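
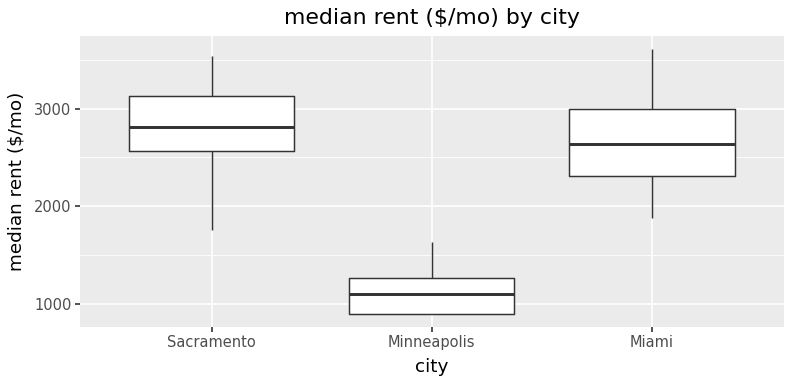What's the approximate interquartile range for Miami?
Q3 ≈ 3000, Q1 ≈ 2400; IQR ≈ 600.

≈ 600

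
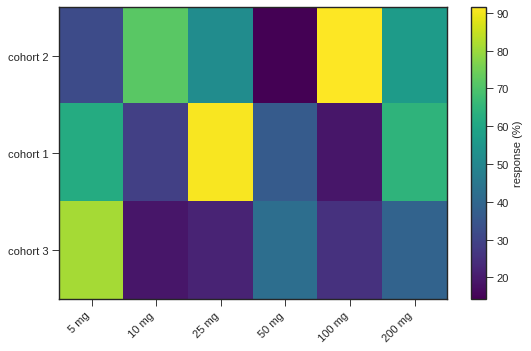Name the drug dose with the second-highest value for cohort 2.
10 mg

Top 3 for cohort 2: 100 mg ≈ 90, 10 mg ≈ 70, 200 mg ≈ 60.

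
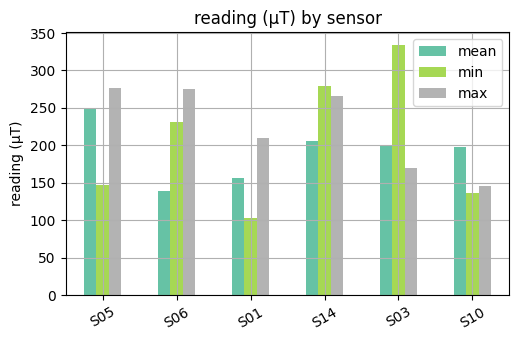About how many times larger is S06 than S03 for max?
S06 ≈ 250, S03 ≈ 150; 250/150 ≈ 1.67.

≈ 1.67×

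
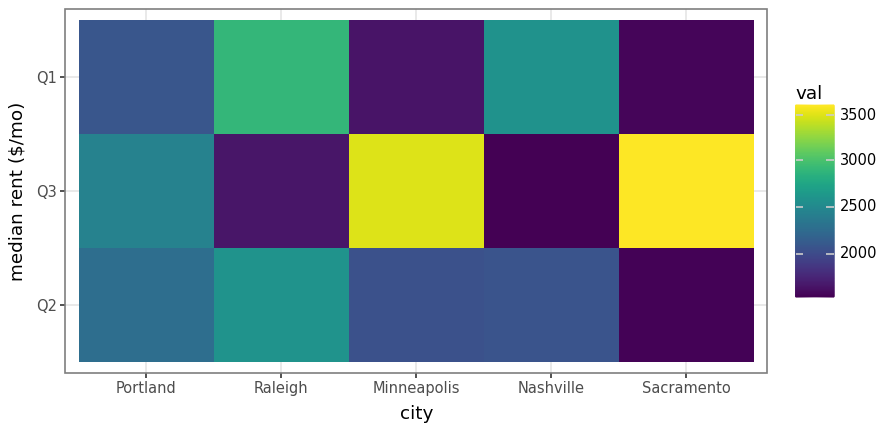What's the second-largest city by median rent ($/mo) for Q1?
Top 3 for Q1: Raleigh ≈ 2800, Nashville ≈ 2600, Portland ≈ 2000.

Nashville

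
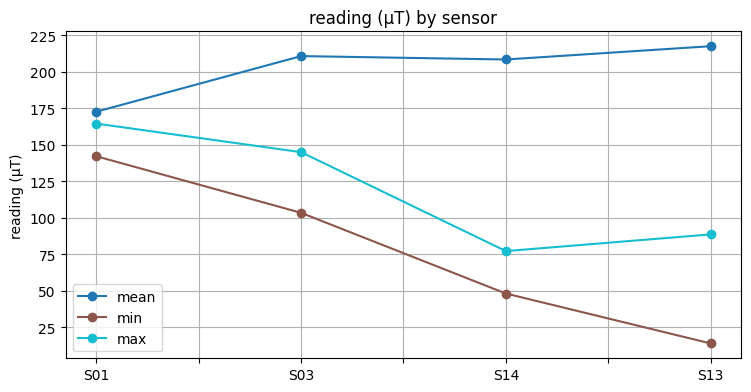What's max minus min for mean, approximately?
≈ 40

Max S13 ≈ 220, min S01 ≈ 180; range ≈ 40.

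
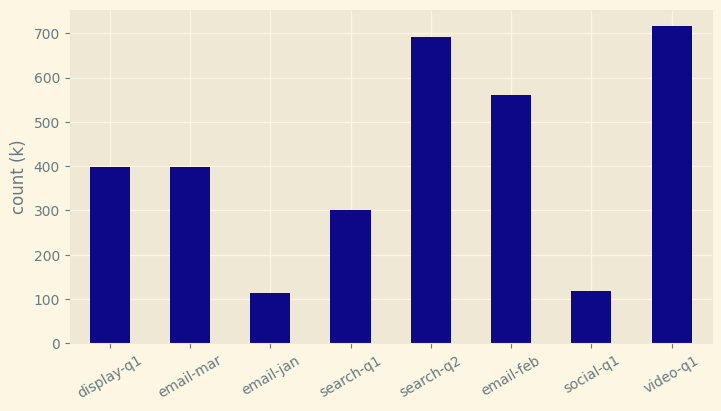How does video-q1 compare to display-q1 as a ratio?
video-q1 ≈ 700, display-q1 ≈ 400; 700/400 ≈ 1.75.

≈ 1.75×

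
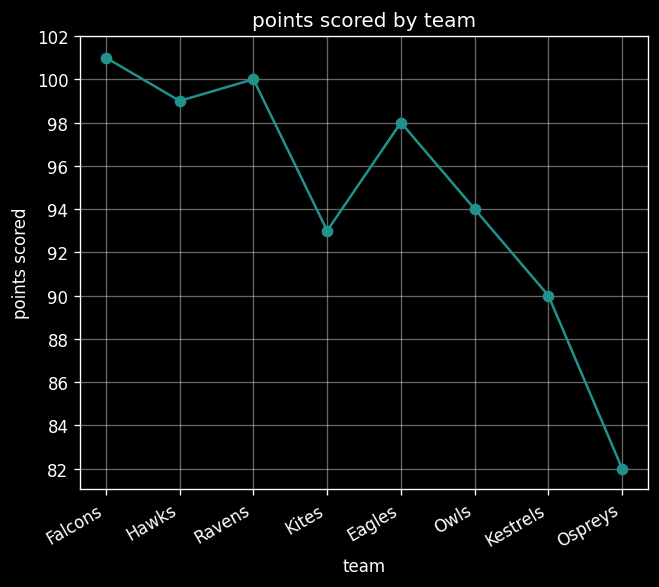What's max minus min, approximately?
≈ 18

Max Falcons ≈ 100, min Ospreys ≈ 82; range ≈ 18.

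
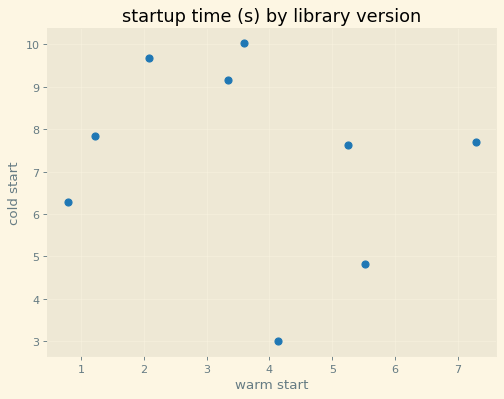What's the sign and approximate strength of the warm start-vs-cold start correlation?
no clear correlation

Points are roughly uncorrelated; weak (|r| ≈ 0.2).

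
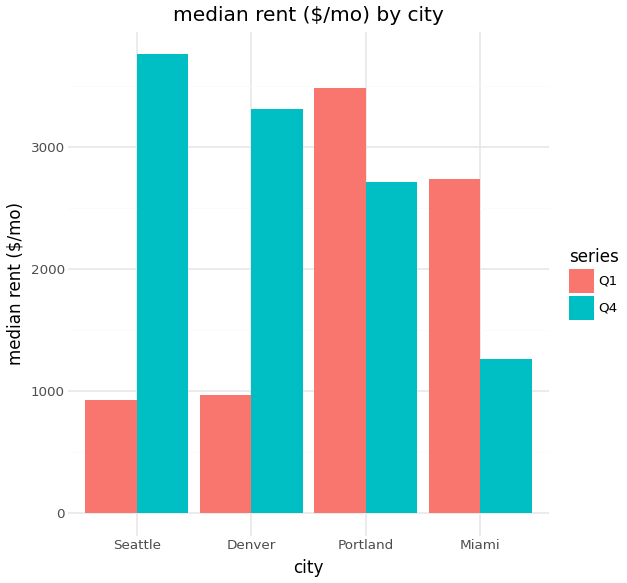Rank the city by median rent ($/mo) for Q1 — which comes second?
Top 3 for Q1: Portland ≈ 3500, Miami ≈ 2500, Denver ≈ 1000.

Miami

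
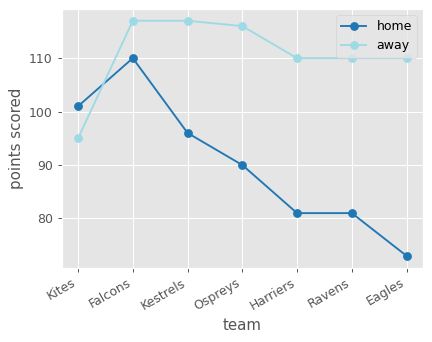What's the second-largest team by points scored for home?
Top 3 for home: Falcons ≈ 110, Kites ≈ 100, Kestrels ≈ 95.

Kites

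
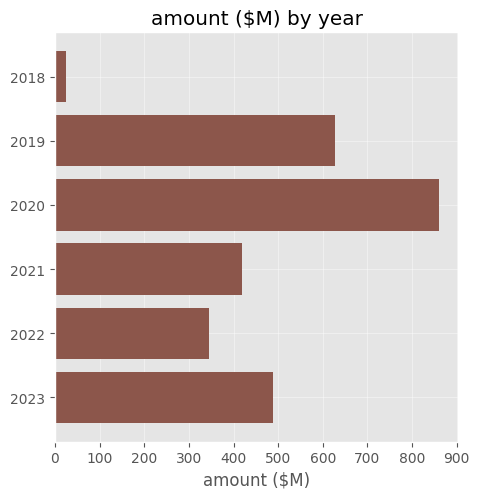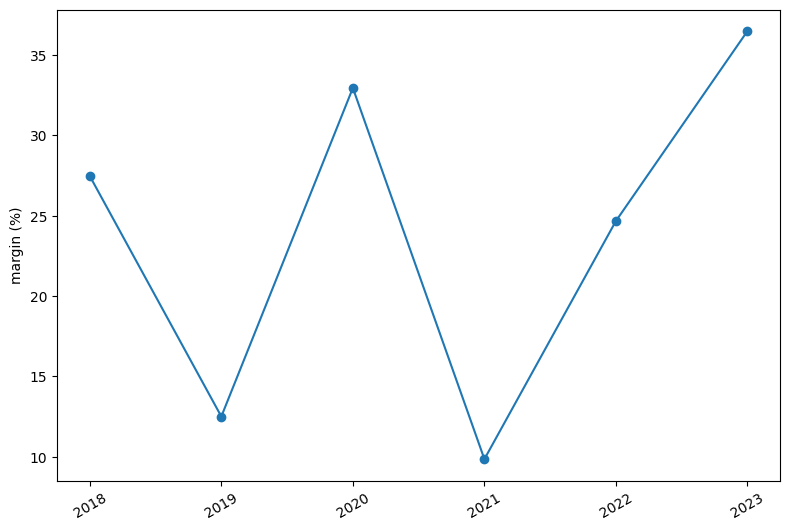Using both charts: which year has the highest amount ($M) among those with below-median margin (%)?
2019

Chart 2 median margin (%) ≈ 25; below-median years: 2019, 2021, 2022. Among those, 2019 has the highest amount ($M) (≈ 600).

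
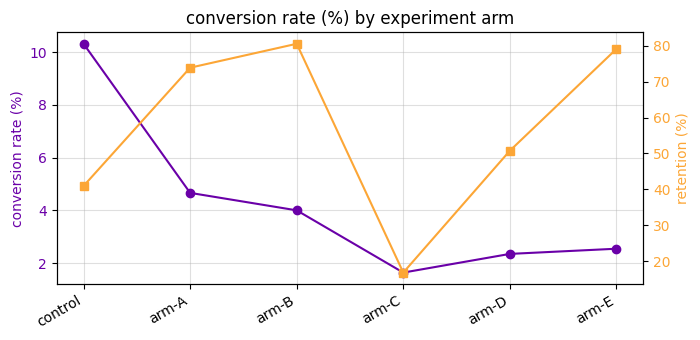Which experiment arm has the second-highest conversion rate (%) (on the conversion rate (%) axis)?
arm-A

Top 3 (on the conversion rate (%) axis): control ≈ 10, arm-A ≈ 5, arm-B ≈ 4.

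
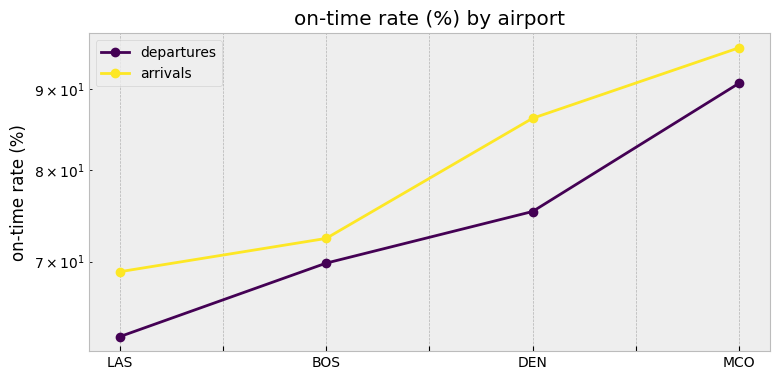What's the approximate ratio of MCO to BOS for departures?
≈ 1.29×

MCO ≈ 90, BOS ≈ 70; 90/70 ≈ 1.29.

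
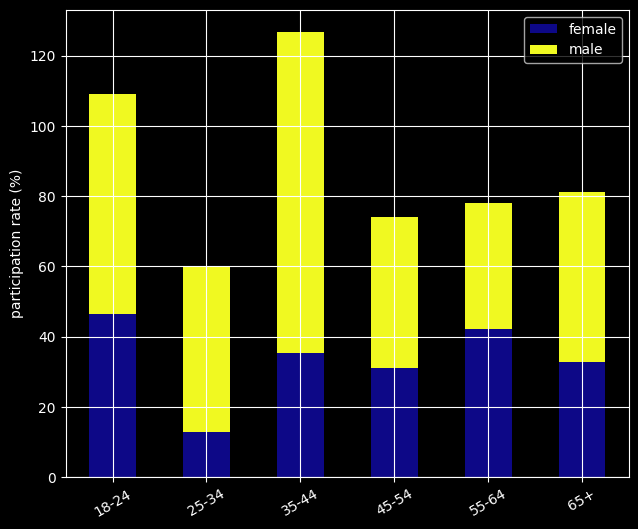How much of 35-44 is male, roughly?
male top ≈ 120, bottom ≈ 40; segment ≈ 80.

≈ 80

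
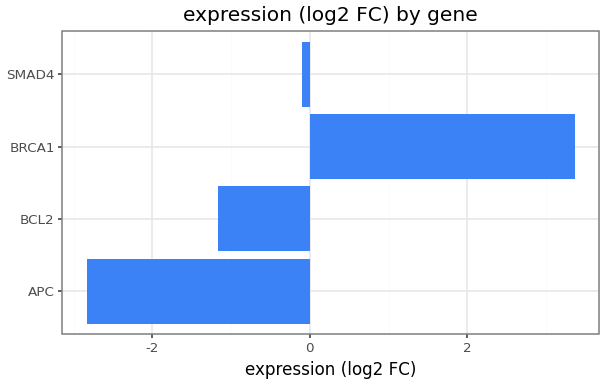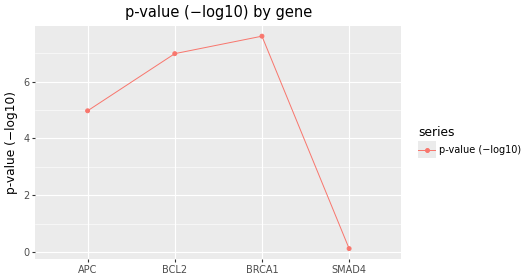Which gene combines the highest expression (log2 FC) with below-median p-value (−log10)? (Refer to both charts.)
Chart 2 median p-value (−log10) ≈ 6; below-median genes: APC, SMAD4. Among those, SMAD4 has the highest expression (log2 FC) (≈ 0).

SMAD4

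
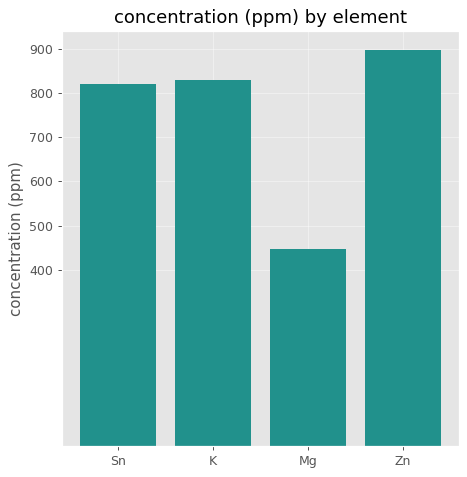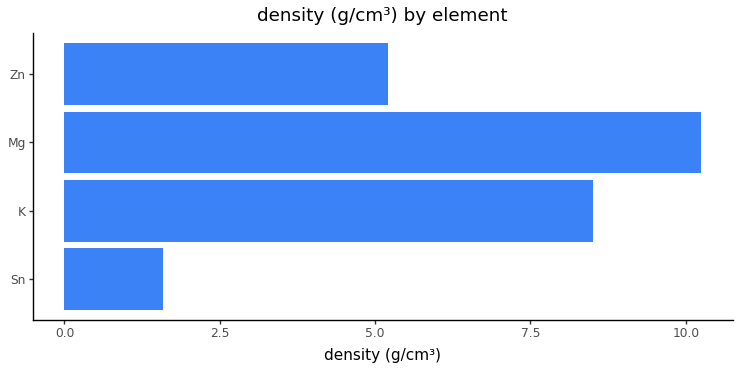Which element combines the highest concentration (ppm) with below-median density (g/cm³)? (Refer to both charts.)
Chart 2 median density (g/cm³) ≈ 7; below-median elements: Sn, Zn. Among those, Zn has the highest concentration (ppm) (≈ 900).

Zn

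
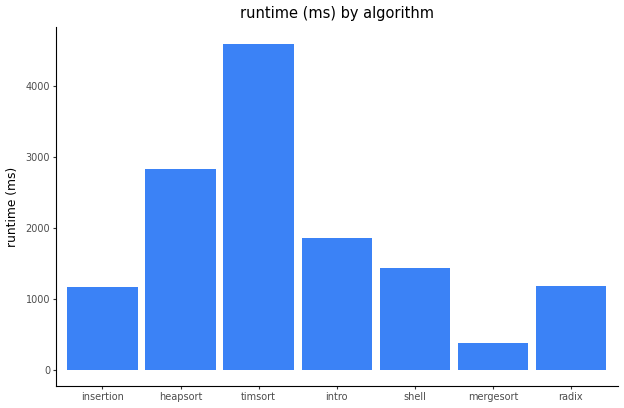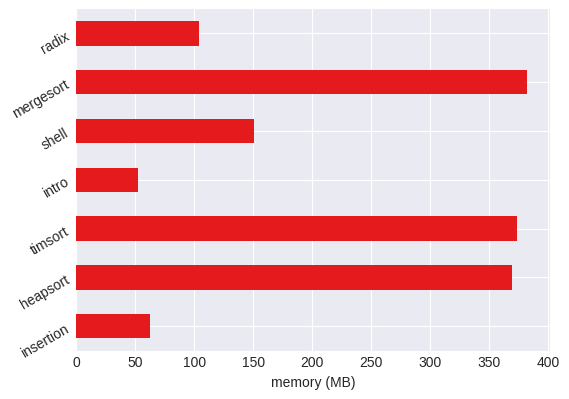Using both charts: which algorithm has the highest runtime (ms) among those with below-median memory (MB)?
intro

Chart 2 median memory (MB) ≈ 150; below-median algorithms: insertion, intro, radix. Among those, intro has the highest runtime (ms) (≈ 2000).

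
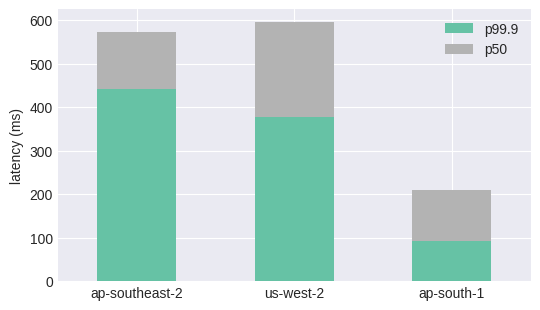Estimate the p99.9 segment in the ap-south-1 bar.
p99.9 top ≈ 100, bottom ≈ 0; segment ≈ 100.

≈ 100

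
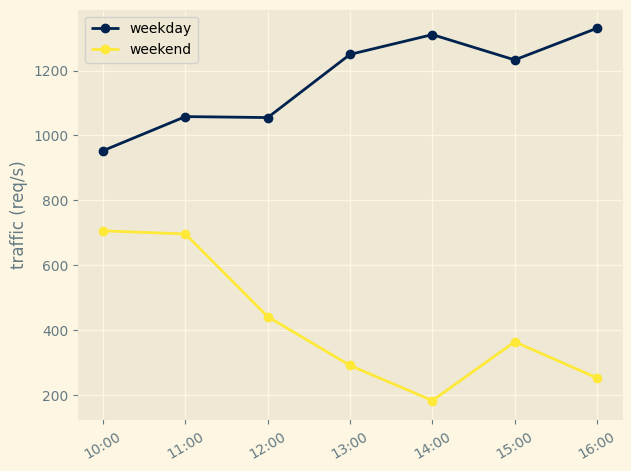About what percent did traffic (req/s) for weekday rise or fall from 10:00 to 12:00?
≈ +10%

10:00 ≈ 1000, 12:00 ≈ 1100; (1100 − 1000) / 1000 ≈ +10%.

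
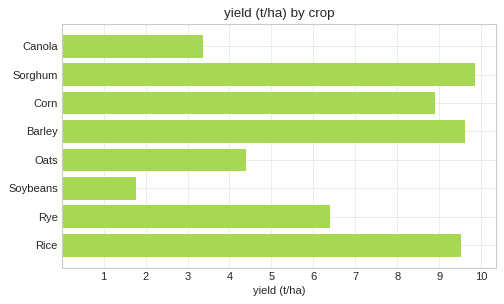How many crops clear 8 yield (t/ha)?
Above 8: Sorghum, Corn, Barley, Rice.

4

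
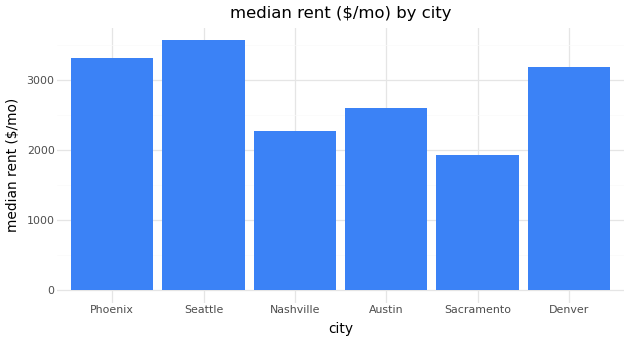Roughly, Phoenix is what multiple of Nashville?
≈ 1.4×

Phoenix ≈ 3500, Nashville ≈ 2500; 3500/2500 ≈ 1.4.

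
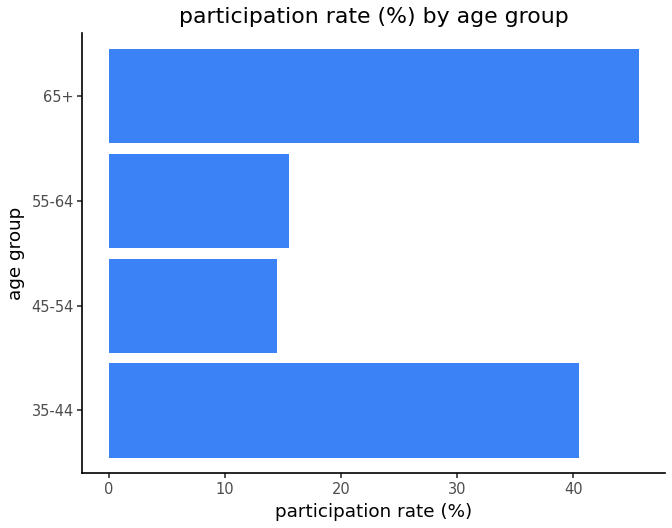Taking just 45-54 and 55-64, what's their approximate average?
≈ 15

(15 + 15) / 2 ≈ 15.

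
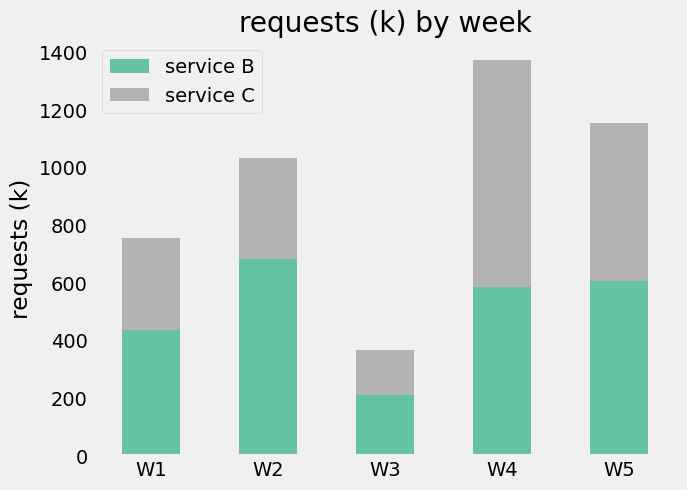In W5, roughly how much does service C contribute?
service C top ≈ 1200, bottom ≈ 600; segment ≈ 600.

≈ 600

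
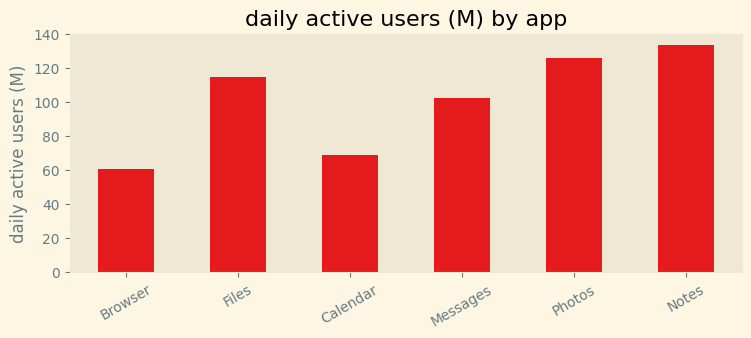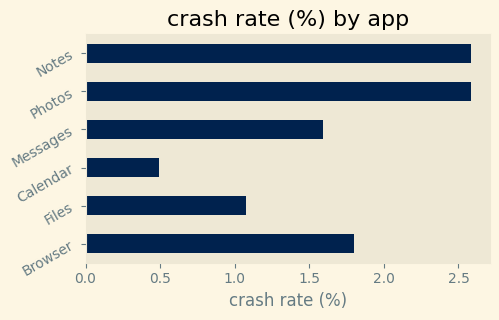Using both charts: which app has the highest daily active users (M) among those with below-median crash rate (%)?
Chart 2 median crash rate (%) ≈ 1.5; below-median apps: Files, Calendar, Messages. Among those, Files has the highest daily active users (M) (≈ 120).

Files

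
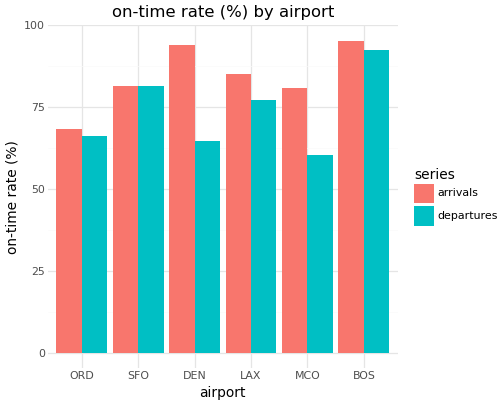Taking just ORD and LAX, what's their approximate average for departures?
(70 + 80) / 2 ≈ 75.

≈ 75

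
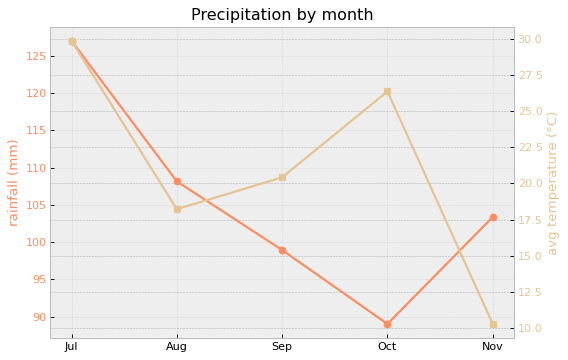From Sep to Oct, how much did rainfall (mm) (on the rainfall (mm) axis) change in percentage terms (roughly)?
Sep ≈ 100, Oct ≈ 90; (90 − 100) / 100 ≈ -10%.

≈ -10%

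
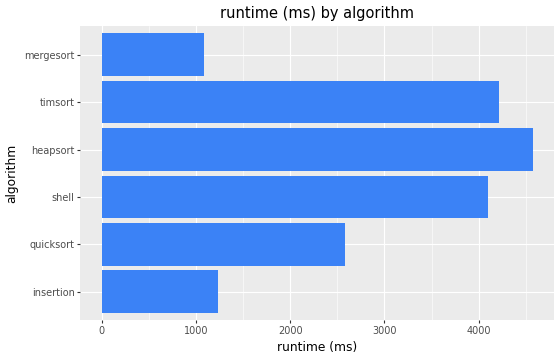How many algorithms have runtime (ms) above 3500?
Above 3500: shell, heapsort, timsort.

3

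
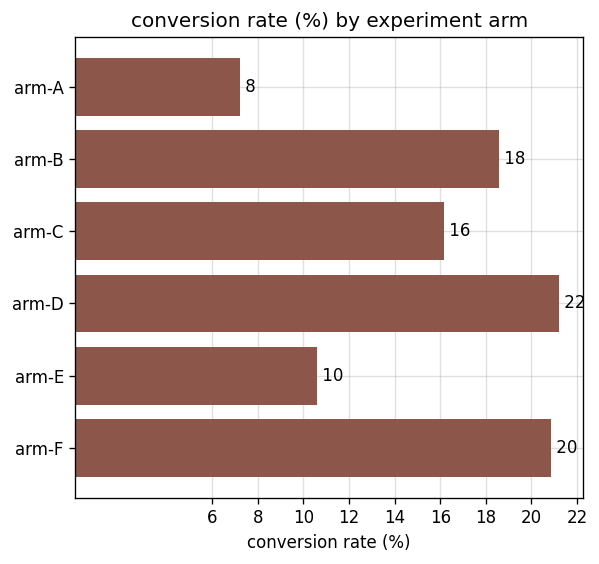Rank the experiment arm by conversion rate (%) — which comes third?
arm-B

Top 4: arm-D ≈ 22, arm-F ≈ 20, arm-B ≈ 18, arm-C ≈ 16.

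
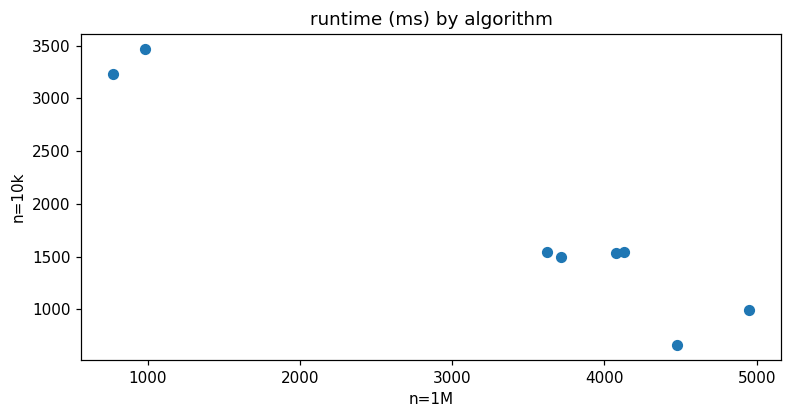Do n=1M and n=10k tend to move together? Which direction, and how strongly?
negative, strong

Points are negatively correlated; strong (|r| ≈ 1.0).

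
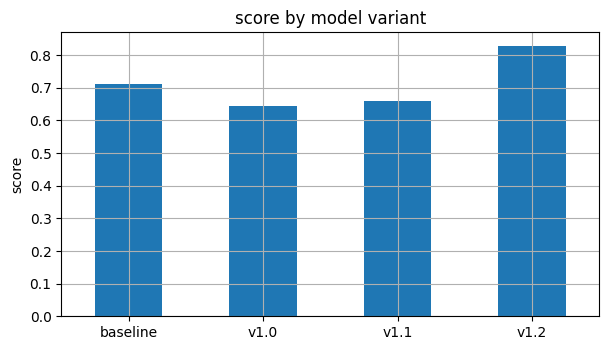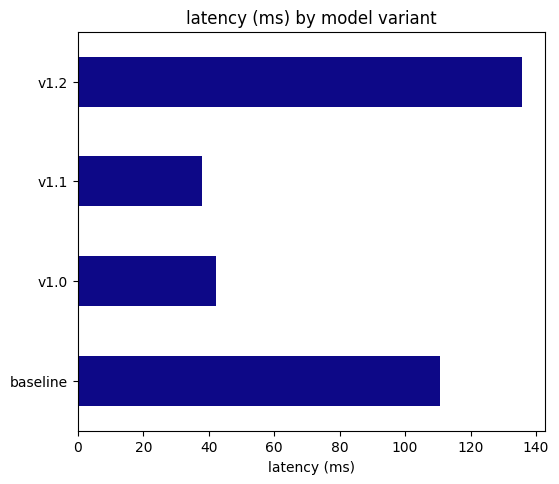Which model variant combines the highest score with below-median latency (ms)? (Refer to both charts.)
Chart 2 median latency (ms) ≈ 80; below-median model variants: v1.0, v1.1. Among those, v1.1 has the highest score (≈ 0.7).

v1.1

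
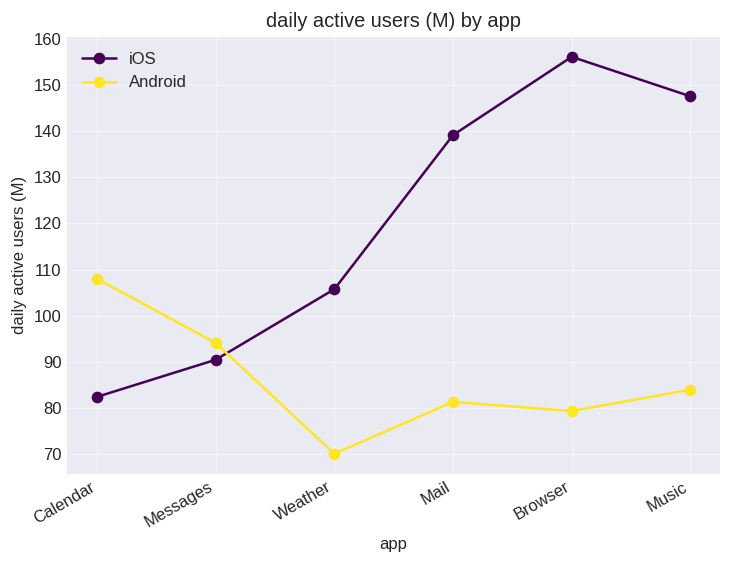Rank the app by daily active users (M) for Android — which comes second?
Messages

Top 3 for Android: Calendar ≈ 110, Messages ≈ 90, Music ≈ 80.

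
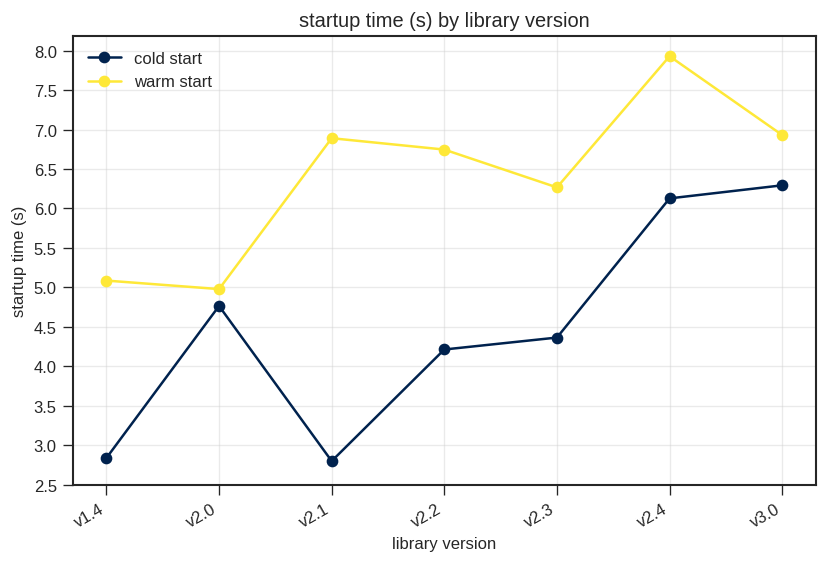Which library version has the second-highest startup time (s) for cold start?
Top 3 for cold start: v3.0 ≈ 6.5, v2.4 ≈ 6.0, v2.0 ≈ 5.0.

v2.4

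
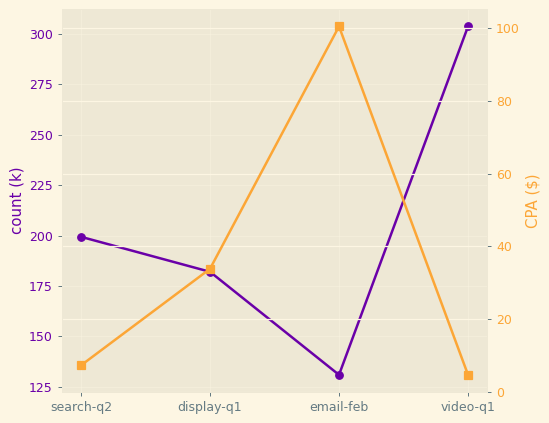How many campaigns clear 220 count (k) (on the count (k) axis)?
Above 220: video-q1.

1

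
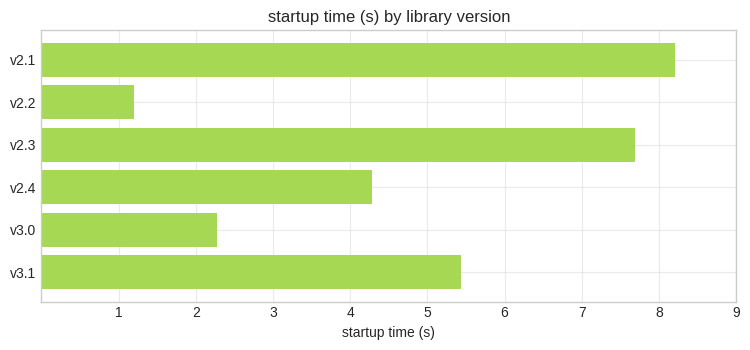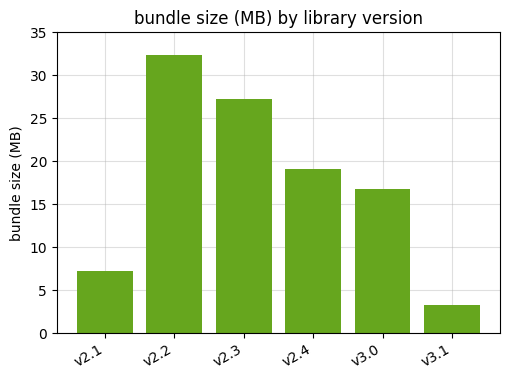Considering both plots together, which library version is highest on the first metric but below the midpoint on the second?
Chart 2 median bundle size (MB) ≈ 20; below-median library versions: v2.1, v3.0, v3.1. Among those, v2.1 has the highest startup time (s) (≈ 8).

v2.1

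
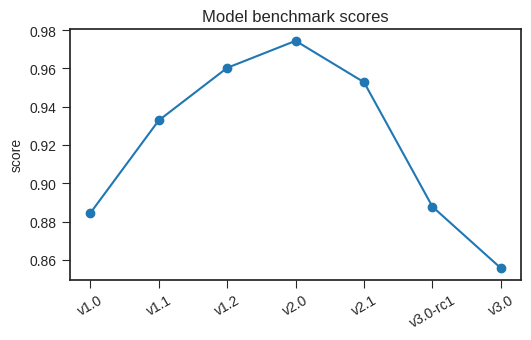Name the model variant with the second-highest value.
Top 3: v2.0 ≈ 0.97, v1.2 ≈ 0.96, v2.1 ≈ 0.95.

v1.2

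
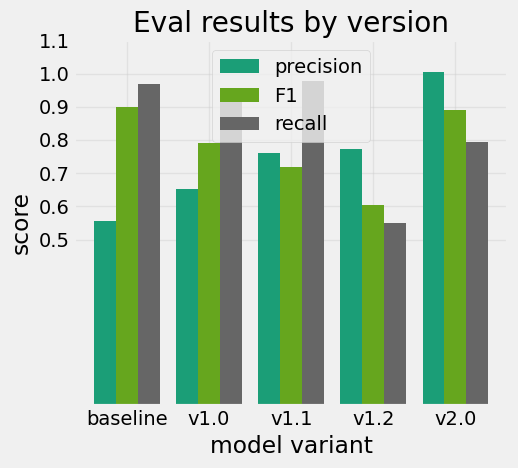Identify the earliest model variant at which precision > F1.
v1.1

v1.0: precision ≈ 0.7 vs F1 ≈ 0.8 (not yet); v1.1: precision ≈ 0.8 vs F1 ≈ 0.7 (first crossover).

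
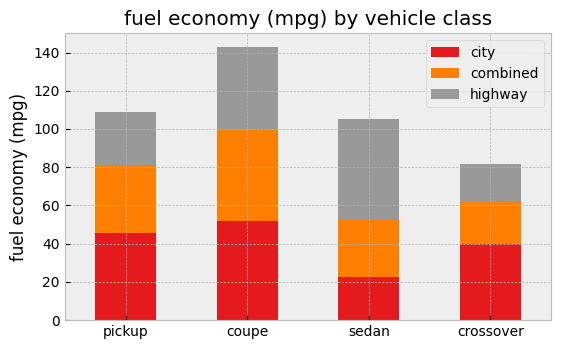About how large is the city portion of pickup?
city top ≈ 40, bottom ≈ 0; segment ≈ 40.

≈ 40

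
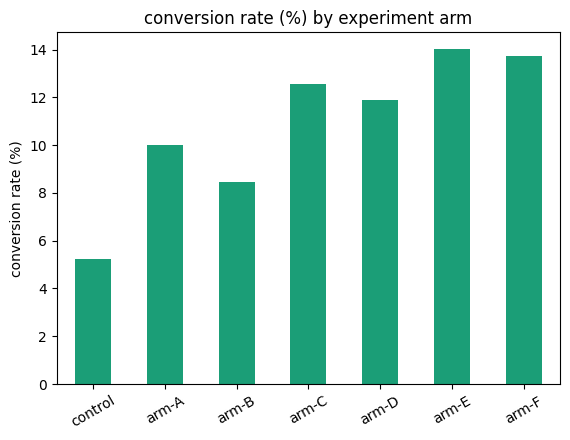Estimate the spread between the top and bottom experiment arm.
≈ 8

Max arm-E ≈ 14, min control ≈ 6; range ≈ 8.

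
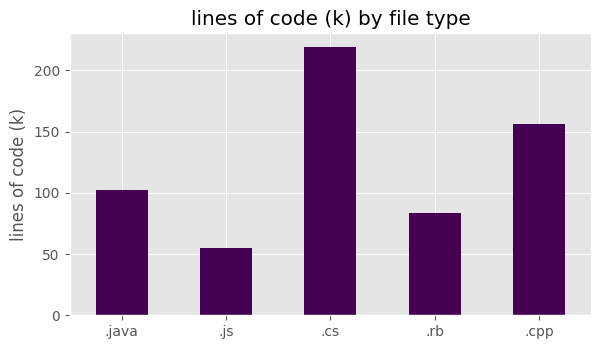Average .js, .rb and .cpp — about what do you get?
(60 + 80 + 160) / 3 ≈ 100.

≈ 100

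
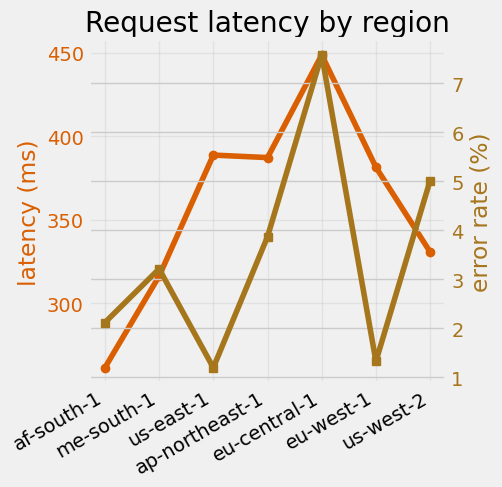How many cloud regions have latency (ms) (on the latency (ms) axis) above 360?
Above 360: us-east-1, ap-northeast-1, eu-central-1, eu-west-1.

4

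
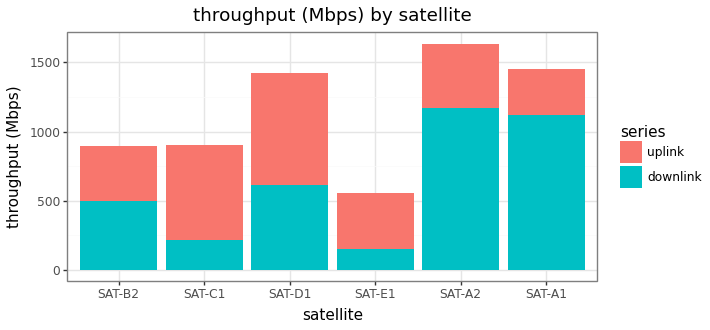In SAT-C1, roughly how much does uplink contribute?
≈ 800

uplink top ≈ 1000, bottom ≈ 200; segment ≈ 800.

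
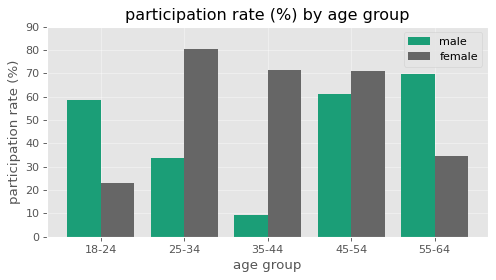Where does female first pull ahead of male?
18-24: female ≈ 20 vs male ≈ 60 (not yet); 25-34: female ≈ 80 vs male ≈ 30 (first crossover).

25-34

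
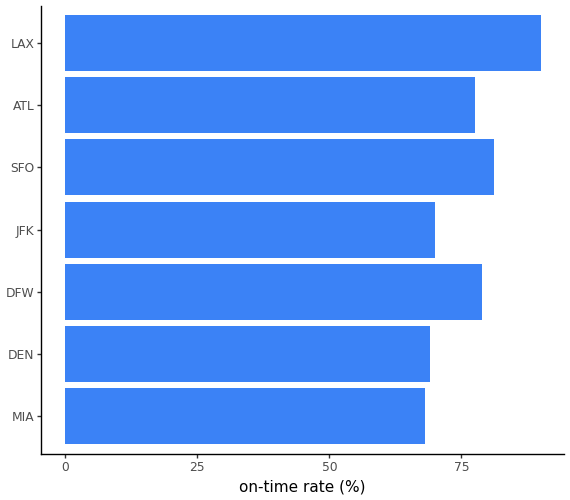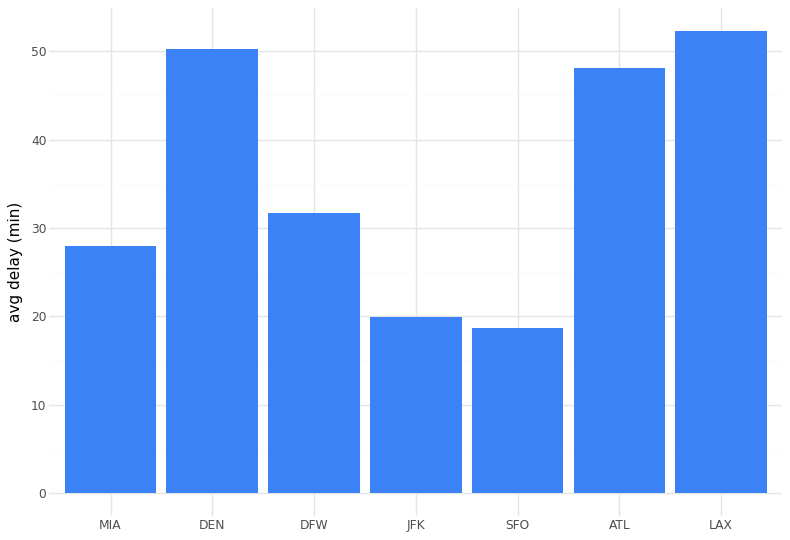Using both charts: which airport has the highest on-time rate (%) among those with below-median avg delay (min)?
SFO

Chart 2 median avg delay (min) ≈ 30; below-median airports: MIA, JFK, SFO. Among those, SFO has the highest on-time rate (%) (≈ 80).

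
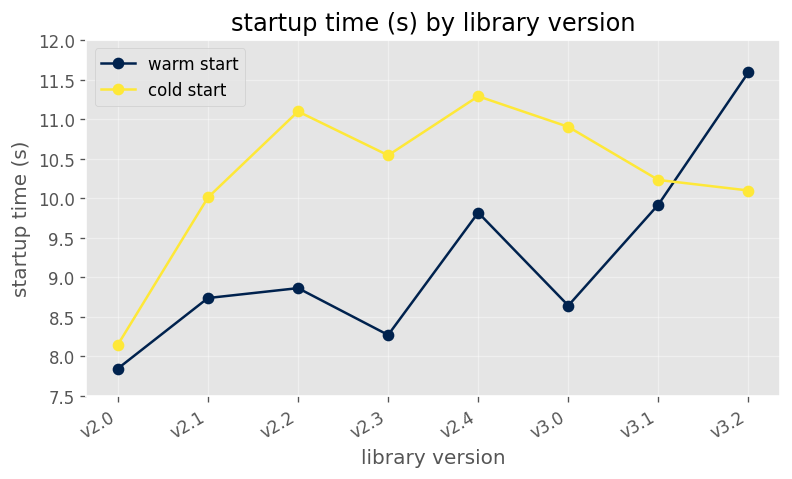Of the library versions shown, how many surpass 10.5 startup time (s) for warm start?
Above 10.5: v3.2.

1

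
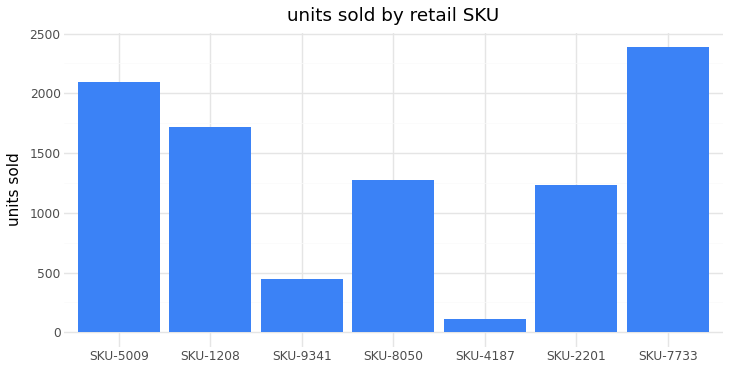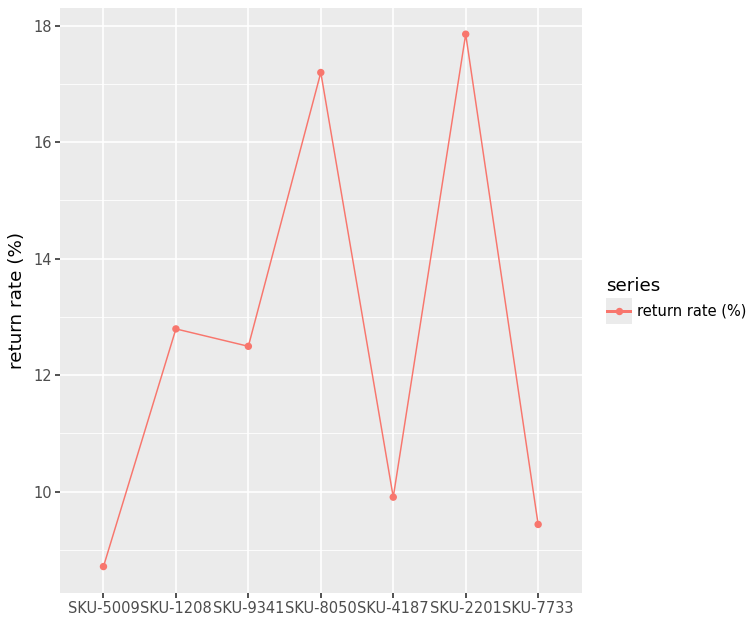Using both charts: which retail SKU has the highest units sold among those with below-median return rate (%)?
Chart 2 median return rate (%) ≈ 12; below-median retail SKUs: SKU-5009, SKU-4187, SKU-7733. Among those, SKU-7733 has the highest units sold (≈ 2500).

SKU-7733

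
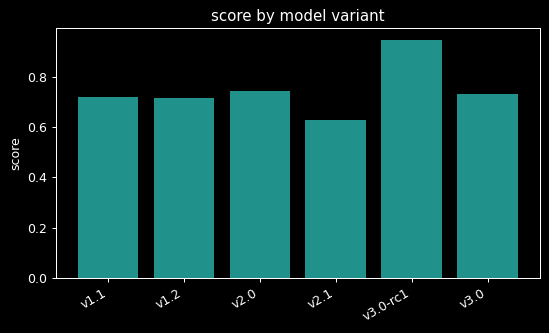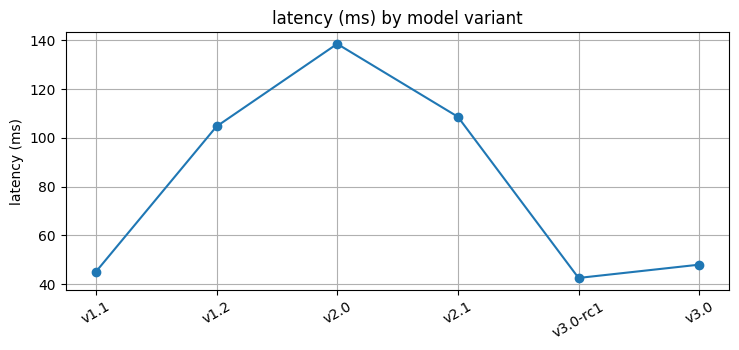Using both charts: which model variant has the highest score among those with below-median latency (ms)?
v3.0-rc1

Chart 2 median latency (ms) ≈ 80; below-median model variants: v1.1, v3.0-rc1, v3.0. Among those, v3.0-rc1 has the highest score (≈ 0.9).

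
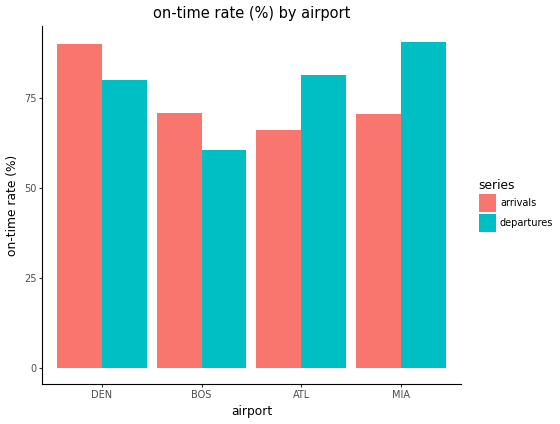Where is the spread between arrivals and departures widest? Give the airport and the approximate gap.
MIA: arrivals ≈ 70, departures ≈ 90 → gap ≈ 20. Next-largest (ATL) is only ≈ 10.

MIA, ≈ 20 %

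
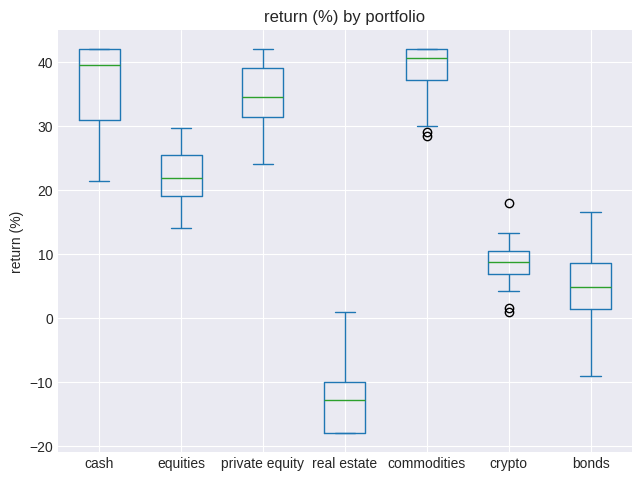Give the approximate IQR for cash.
≈ 10

Q3 ≈ 40, Q1 ≈ 30; IQR ≈ 10.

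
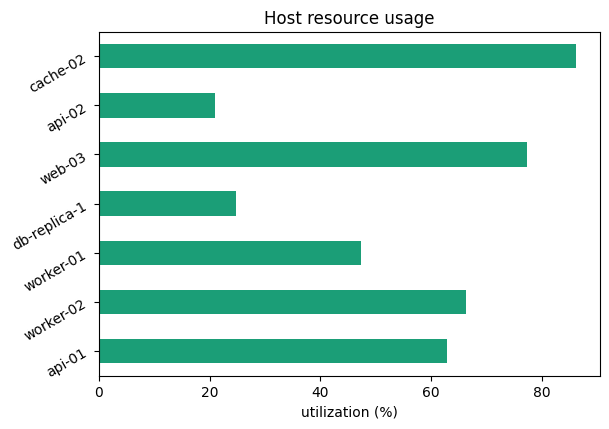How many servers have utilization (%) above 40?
Above 40: api-01, worker-02, worker-01, web-03, cache-02.

5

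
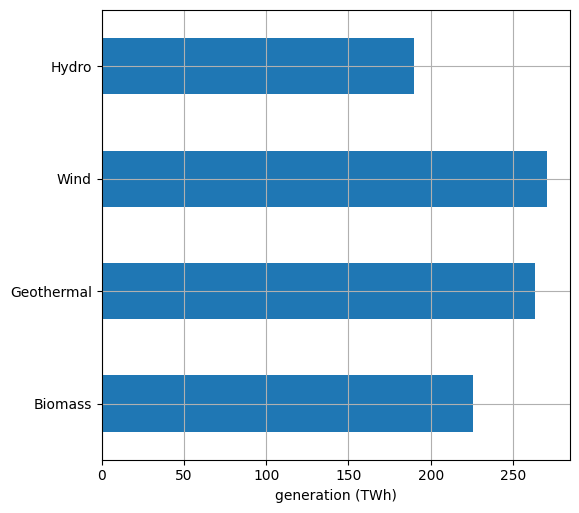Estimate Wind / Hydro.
≈ 1.38×

Wind ≈ 275, Hydro ≈ 200; 275/200 ≈ 1.38.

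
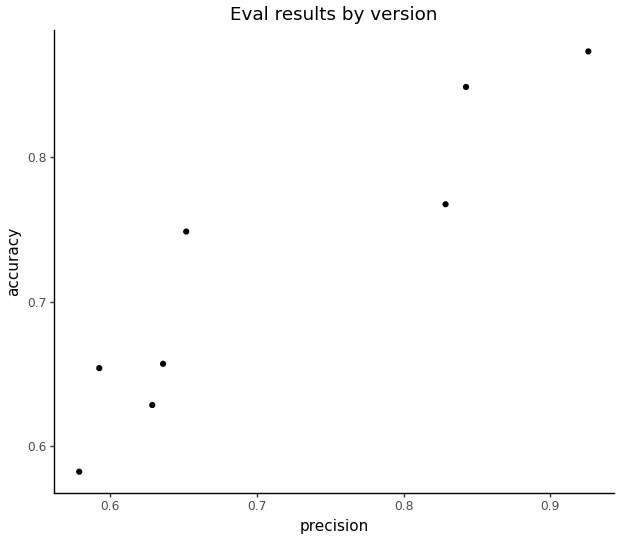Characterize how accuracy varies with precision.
Points are positively correlated; strong (|r| ≈ 0.9).

positive, strong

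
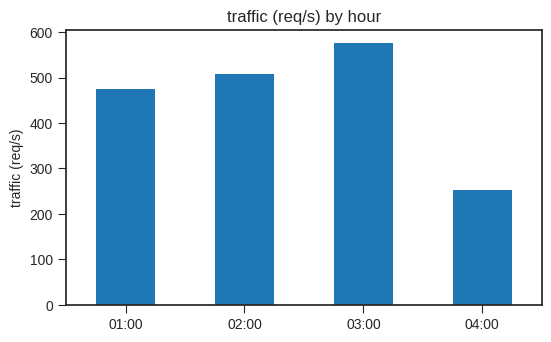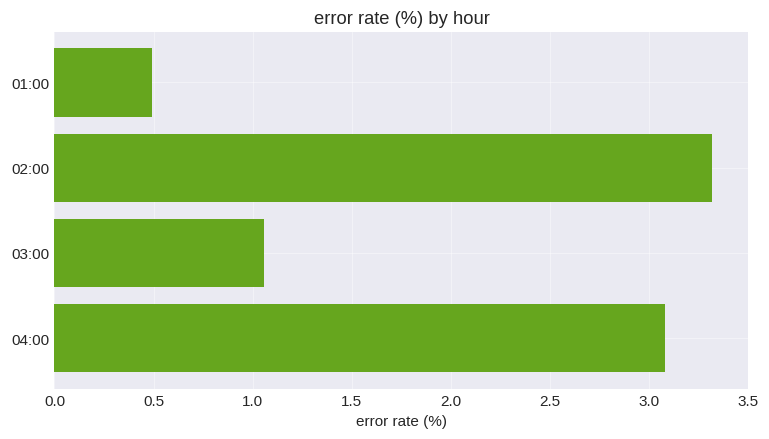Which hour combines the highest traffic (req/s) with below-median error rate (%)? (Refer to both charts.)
03:00

Chart 2 median error rate (%) ≈ 2; below-median hours: 01:00, 03:00. Among those, 03:00 has the highest traffic (req/s) (≈ 600).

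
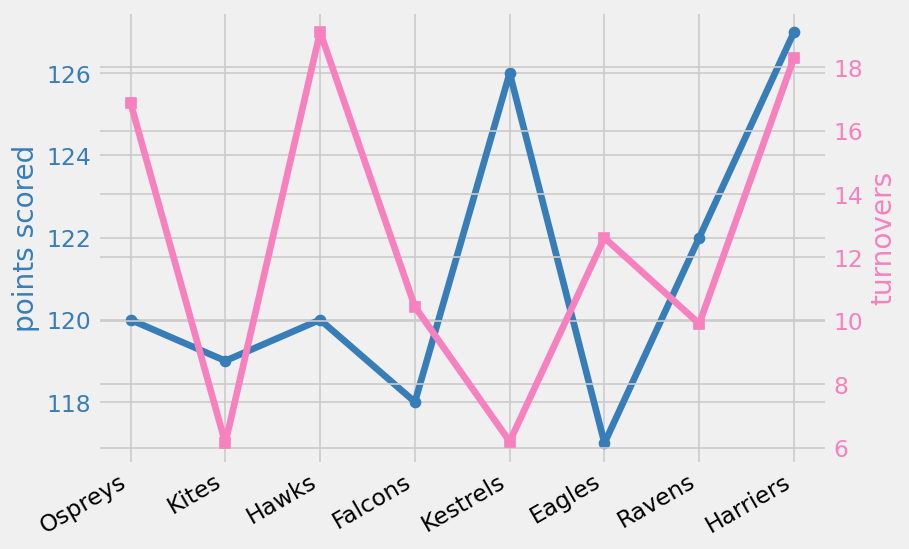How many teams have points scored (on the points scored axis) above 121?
Above 121: Kestrels, Ravens, Harriers.

3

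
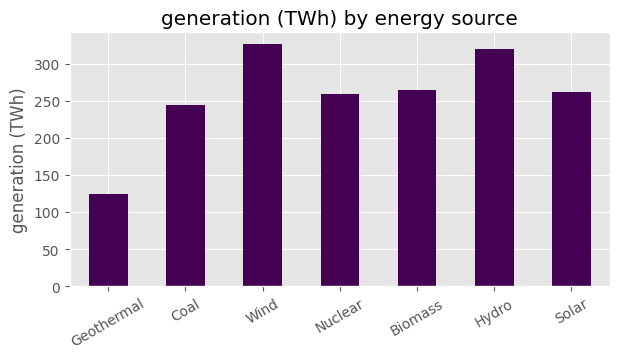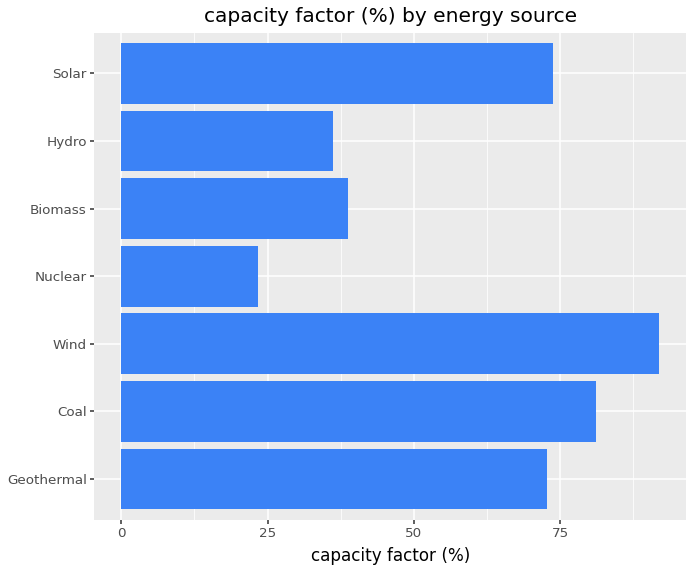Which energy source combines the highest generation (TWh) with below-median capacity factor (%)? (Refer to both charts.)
Hydro

Chart 2 median capacity factor (%) ≈ 70; below-median energy sources: Nuclear, Biomass, Hydro. Among those, Hydro has the highest generation (TWh) (≈ 300).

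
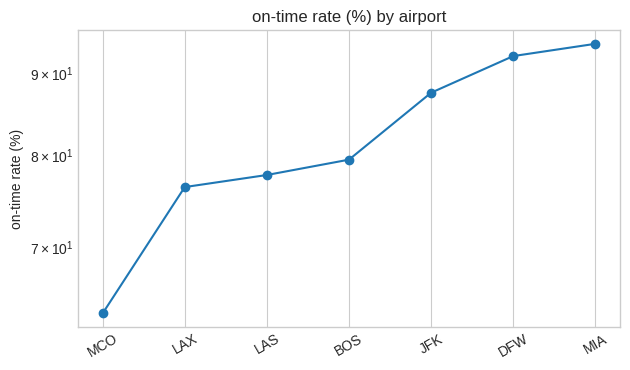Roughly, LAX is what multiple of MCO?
≈ 1.15×

LAX ≈ 75, MCO ≈ 65; 75/65 ≈ 1.15.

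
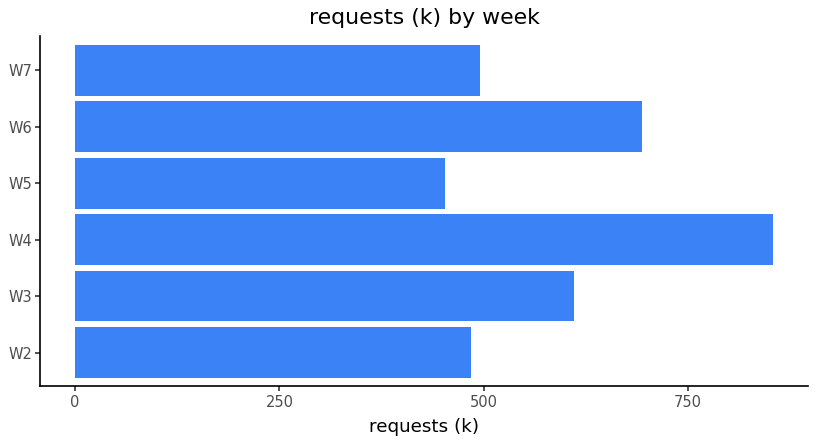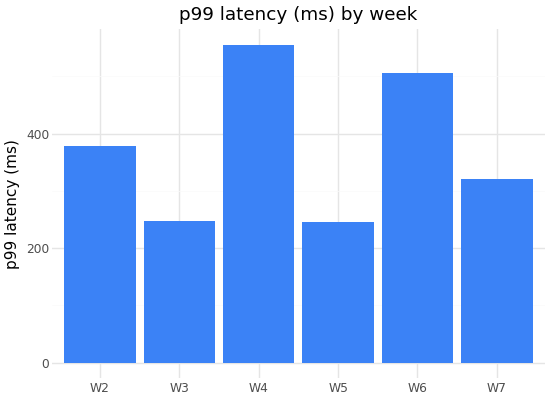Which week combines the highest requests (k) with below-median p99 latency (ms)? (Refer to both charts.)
Chart 2 median p99 latency (ms) ≈ 300; below-median weeks: W3, W5, W7. Among those, W3 has the highest requests (k) (≈ 600).

W3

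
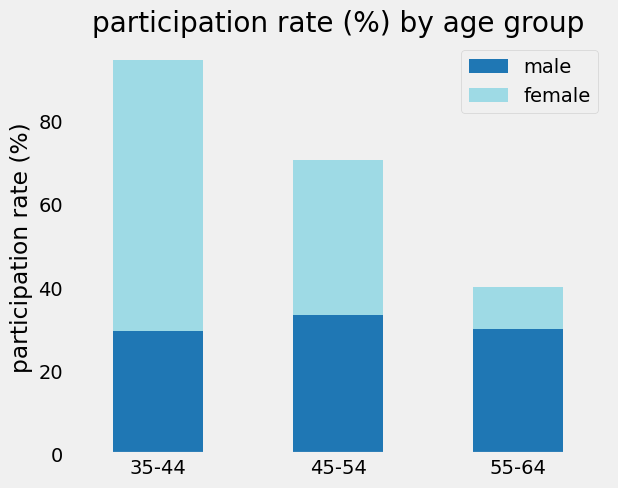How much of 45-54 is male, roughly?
≈ 30

male top ≈ 30, bottom ≈ 0; segment ≈ 30.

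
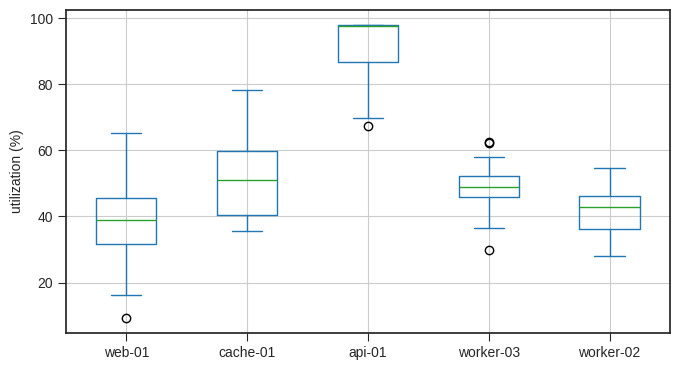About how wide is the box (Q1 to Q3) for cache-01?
≈ 20

Q3 ≈ 60, Q1 ≈ 40; IQR ≈ 20.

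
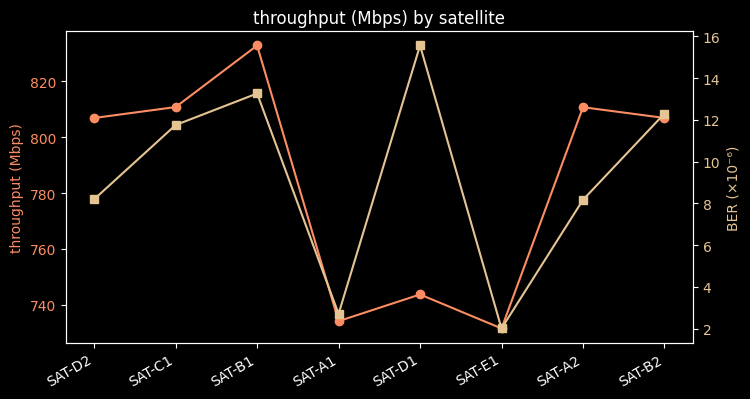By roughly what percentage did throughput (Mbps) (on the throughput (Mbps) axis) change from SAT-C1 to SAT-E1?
SAT-C1 ≈ 810, SAT-E1 ≈ 730; (730 − 810) / 810 ≈ -9.9%.

≈ -9.9%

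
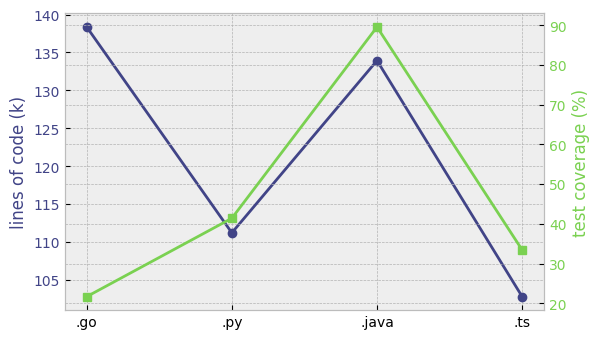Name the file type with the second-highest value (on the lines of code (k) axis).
.java

Top 3 (on the lines of code (k) axis): .go ≈ 140, .java ≈ 135, .py ≈ 110.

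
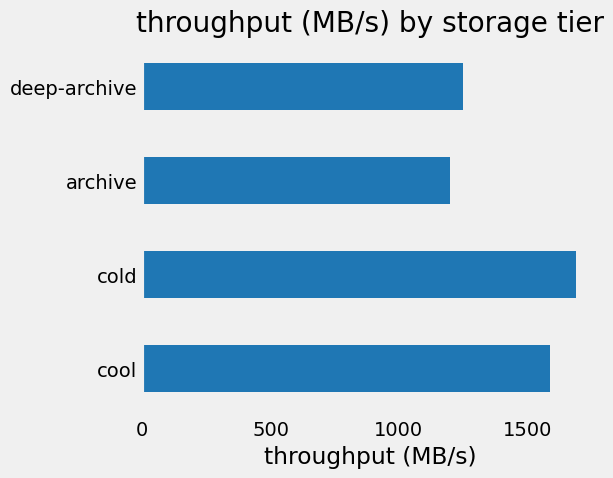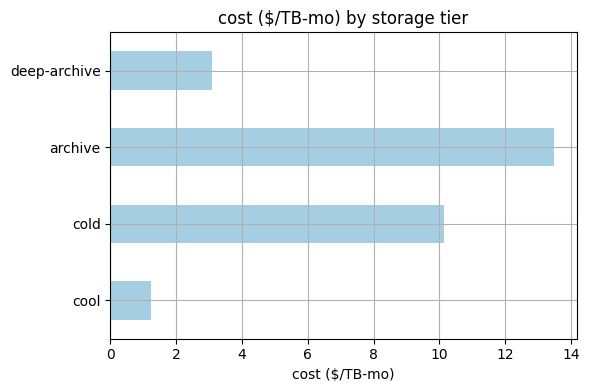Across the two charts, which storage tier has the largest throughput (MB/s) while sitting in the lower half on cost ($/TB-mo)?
Chart 2 median cost ($/TB-mo) ≈ 6; below-median storage tiers: cool, deep-archive. Among those, cool has the highest throughput (MB/s) (≈ 1600).

cool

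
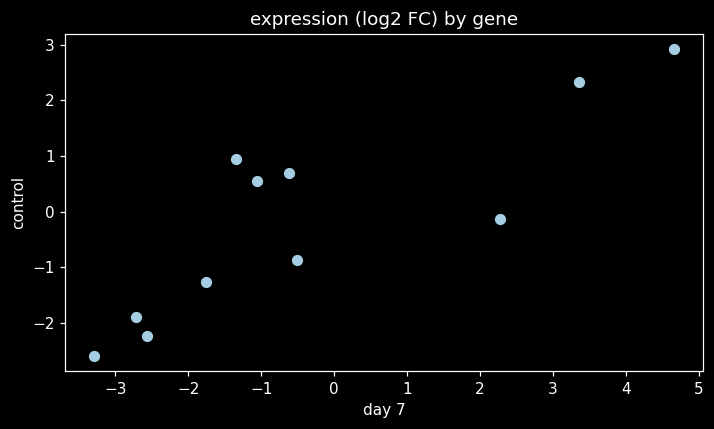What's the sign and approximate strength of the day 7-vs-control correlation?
Points are positively correlated; strong (|r| ≈ 0.8).

positive, strong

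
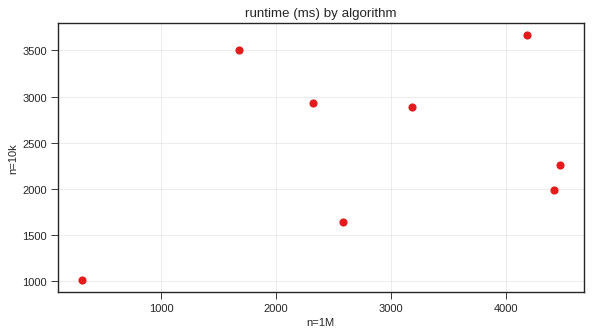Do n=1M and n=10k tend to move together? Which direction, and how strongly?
positive, weak

Points are positively correlated; weak (|r| ≈ 0.3).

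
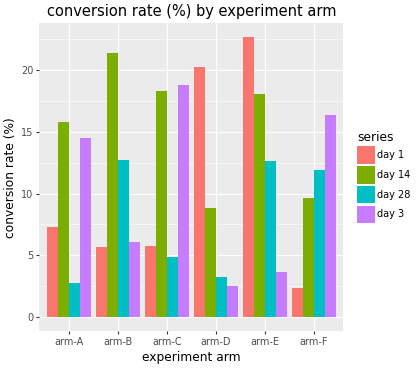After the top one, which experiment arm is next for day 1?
Top 3 for day 1: arm-E ≈ 22, arm-D ≈ 20, arm-A ≈ 8.

arm-D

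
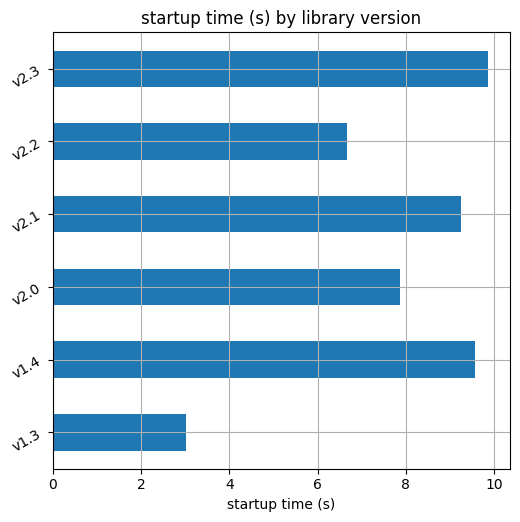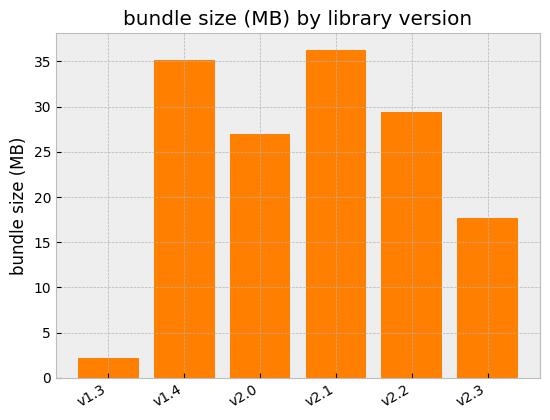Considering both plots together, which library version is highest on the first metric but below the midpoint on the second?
Chart 2 median bundle size (MB) ≈ 30; below-median library versions: v1.3, v2.0, v2.3. Among those, v2.3 has the highest startup time (s) (≈ 10).

v2.3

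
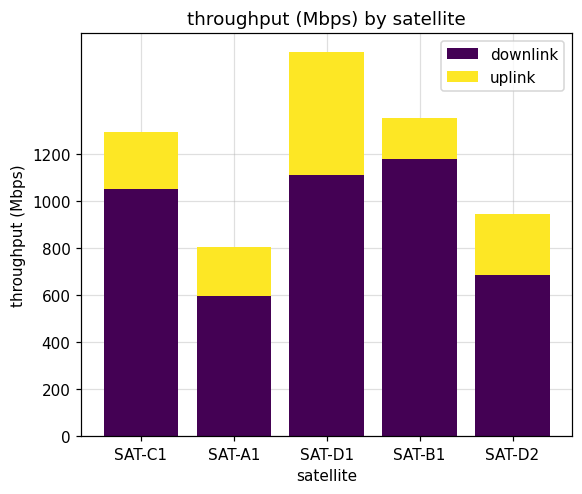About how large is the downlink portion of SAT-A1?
≈ 600

downlink top ≈ 600, bottom ≈ 0; segment ≈ 600.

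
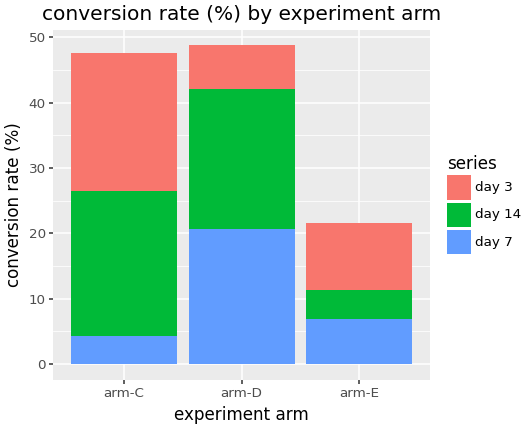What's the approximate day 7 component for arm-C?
≈ 5

day 7 top ≈ 5, bottom ≈ 0; segment ≈ 5.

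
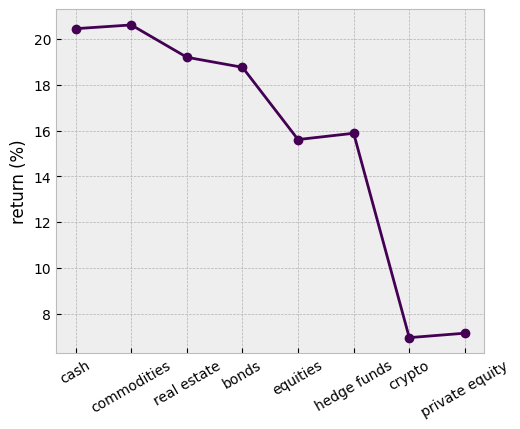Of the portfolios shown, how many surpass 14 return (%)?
Above 14: cash, commodities, real estate, bonds, equities, hedge funds.

6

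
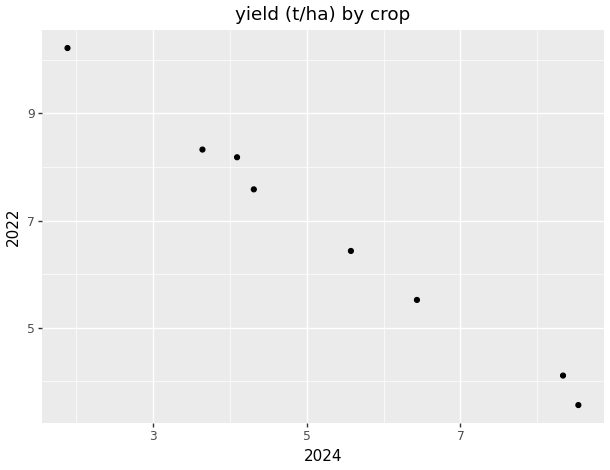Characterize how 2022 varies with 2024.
Points are negatively correlated; strong (|r| ≈ 1.0).

negative, strong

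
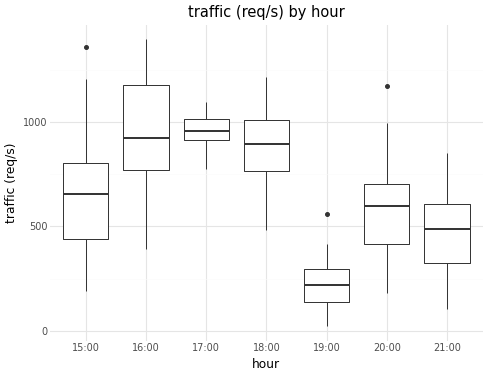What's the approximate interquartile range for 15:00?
≈ 400

Q3 ≈ 800, Q1 ≈ 400; IQR ≈ 400.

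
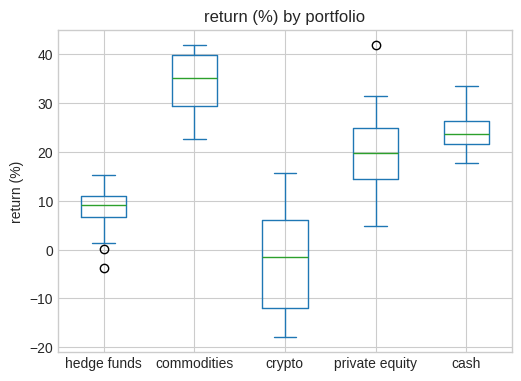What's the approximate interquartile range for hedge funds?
Q3 ≈ 10, Q1 ≈ 5; IQR ≈ 5.

≈ 5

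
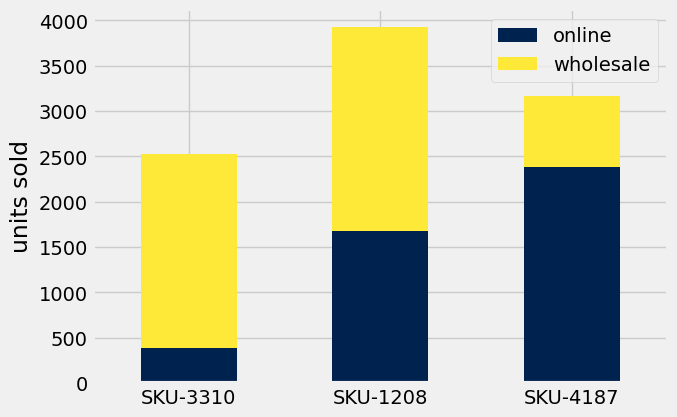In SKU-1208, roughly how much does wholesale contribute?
wholesale top ≈ 4000, bottom ≈ 1500; segment ≈ 2500.

≈ 2500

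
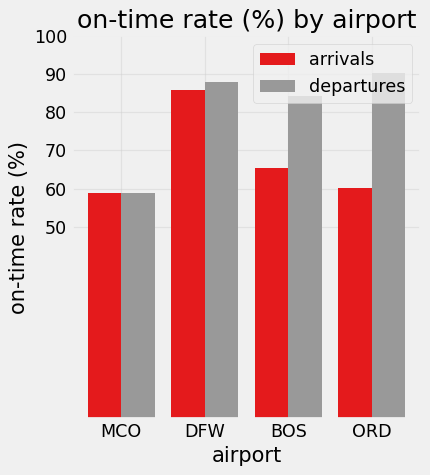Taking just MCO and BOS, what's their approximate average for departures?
(60 + 80) / 2 ≈ 70.

≈ 70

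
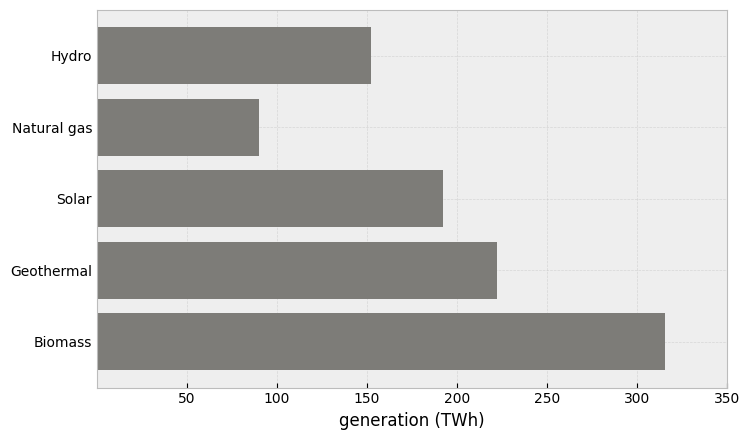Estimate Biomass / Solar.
≈ 1.5×

Biomass ≈ 300, Solar ≈ 200; 300/200 ≈ 1.5.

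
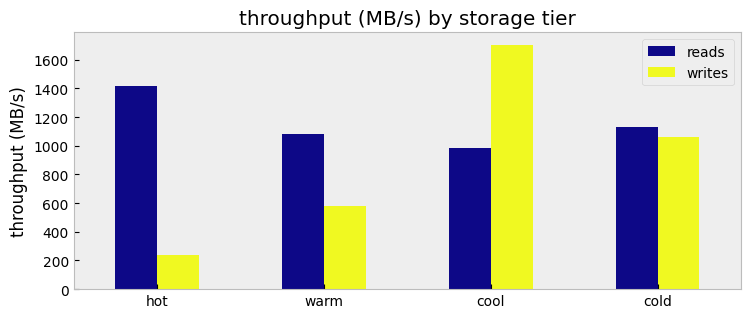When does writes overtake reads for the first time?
cool

warm: writes ≈ 600 vs reads ≈ 1000 (not yet); cool: writes ≈ 1800 vs reads ≈ 1000 (first crossover).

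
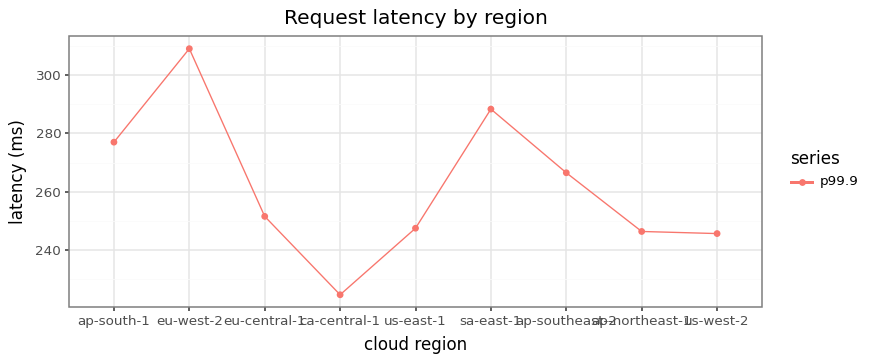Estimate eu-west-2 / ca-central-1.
eu-west-2 ≈ 310, ca-central-1 ≈ 220; 310/220 ≈ 1.41.

≈ 1.41×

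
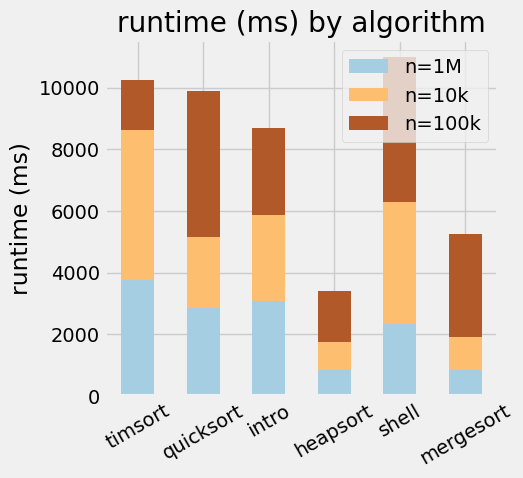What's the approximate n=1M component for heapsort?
≈ 1000

n=1M top ≈ 1000, bottom ≈ 0; segment ≈ 1000.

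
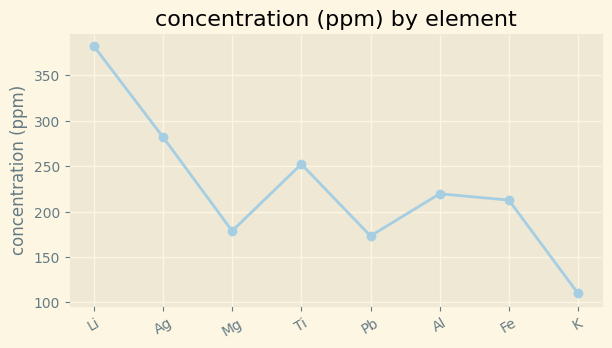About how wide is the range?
≈ 275

Max Li ≈ 375, min K ≈ 100; range ≈ 275.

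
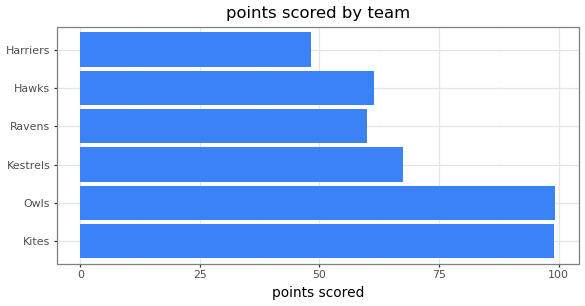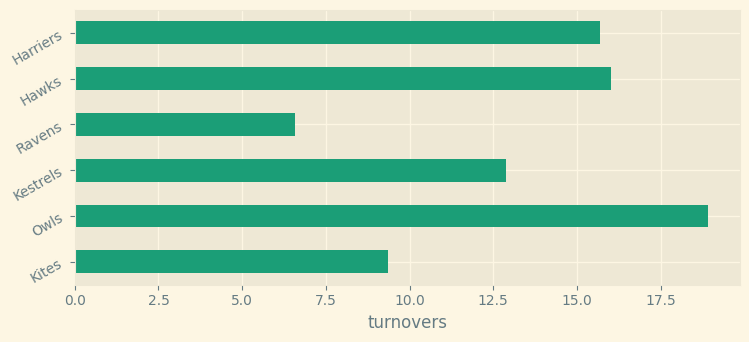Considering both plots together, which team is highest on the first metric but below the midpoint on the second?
Chart 2 median turnovers ≈ 14; below-median teams: Kites, Kestrels, Ravens. Among those, Kites has the highest points scored (≈ 100).

Kites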